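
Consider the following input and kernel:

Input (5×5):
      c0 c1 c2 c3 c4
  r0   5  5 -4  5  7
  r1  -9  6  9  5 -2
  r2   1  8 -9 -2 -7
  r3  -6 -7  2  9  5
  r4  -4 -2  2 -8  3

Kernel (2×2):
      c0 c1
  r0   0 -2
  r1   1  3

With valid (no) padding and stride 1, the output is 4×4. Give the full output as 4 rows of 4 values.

-1 41 14 -15
13 -37 -25 -19
-43 17 33 38
4 0 -40 -9

Output[0,0]: The receptive field on the input at this output position is [5 5 / -9 6]. Elementwise product with the kernel and sum: 5·-2 + -9·1 + 6·3.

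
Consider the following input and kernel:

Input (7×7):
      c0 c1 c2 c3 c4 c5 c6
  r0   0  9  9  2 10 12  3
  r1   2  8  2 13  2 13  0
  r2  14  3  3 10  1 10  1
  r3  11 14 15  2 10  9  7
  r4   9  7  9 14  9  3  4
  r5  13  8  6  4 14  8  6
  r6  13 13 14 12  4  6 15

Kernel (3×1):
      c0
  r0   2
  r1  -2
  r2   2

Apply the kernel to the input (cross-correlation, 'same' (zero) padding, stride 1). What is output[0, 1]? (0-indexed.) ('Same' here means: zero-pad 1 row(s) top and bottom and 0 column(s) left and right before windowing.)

The receptive field on the zero-padded input at this output position is [0 / 9 / 8]. Elementwise product with the kernel and sum: 0·2 + 9·-2 + 8·2.

-2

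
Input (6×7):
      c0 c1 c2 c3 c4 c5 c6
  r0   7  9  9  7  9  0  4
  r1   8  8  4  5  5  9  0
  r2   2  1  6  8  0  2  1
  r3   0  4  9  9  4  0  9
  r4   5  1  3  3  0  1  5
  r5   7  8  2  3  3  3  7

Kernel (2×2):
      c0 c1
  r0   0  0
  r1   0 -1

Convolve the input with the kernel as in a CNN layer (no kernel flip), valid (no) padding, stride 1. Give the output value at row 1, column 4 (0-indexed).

The receptive field on the input at this output position is [5 9 / 0 2]. Elementwise product with the kernel and sum: 2·-1.

-2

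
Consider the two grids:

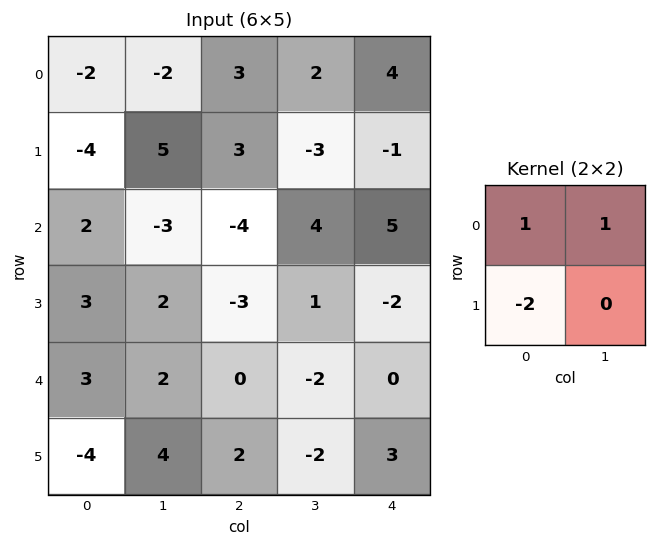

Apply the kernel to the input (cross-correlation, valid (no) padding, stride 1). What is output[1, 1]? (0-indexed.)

14

The receptive field on the input at this output position is [5 3 / -3 -4]. Elementwise product with the kernel and sum: 5·1 + 3·1 + -3·-2.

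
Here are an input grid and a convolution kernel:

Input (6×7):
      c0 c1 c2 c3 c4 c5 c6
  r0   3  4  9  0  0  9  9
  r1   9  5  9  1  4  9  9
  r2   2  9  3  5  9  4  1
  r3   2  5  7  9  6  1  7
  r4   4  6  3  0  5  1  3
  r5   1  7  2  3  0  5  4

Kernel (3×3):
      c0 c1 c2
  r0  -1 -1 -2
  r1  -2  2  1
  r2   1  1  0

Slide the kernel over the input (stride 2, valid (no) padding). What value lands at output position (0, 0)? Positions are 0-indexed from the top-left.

The receptive field on the input at this output position is [3 4 9 / 9 5 9 / 2 9 3]. Elementwise product with the kernel and sum: 3·-1 + 4·-1 + 9·-2 + 9·-2 + 5·2 + 9·1 + 2·1 + 9·1.

-13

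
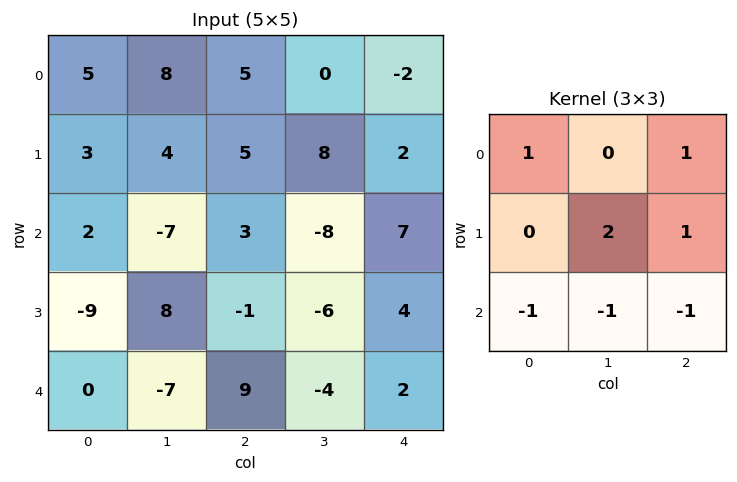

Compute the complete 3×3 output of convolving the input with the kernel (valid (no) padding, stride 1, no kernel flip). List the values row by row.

25 38 19
-1 9 1
18 -21 -5

Output[0,0]: The receptive field on the input at this output position is [5 8 5 / 3 4 5 / 2 -7 3]. Elementwise product with the kernel and sum: 5·1 + 5·1 + 4·2 + 5·1 + 2·-1 + -7·-1 + 3·-1.
Output[0,1]: The receptive field on the input at this output position is [8 5 0 / 4 5 8 / -7 3 -8]. Elementwise product with the kernel and sum: 8·1 + 0·1 + 5·2 + 8·1 + -7·-1 + 3·-1 + -8·-1.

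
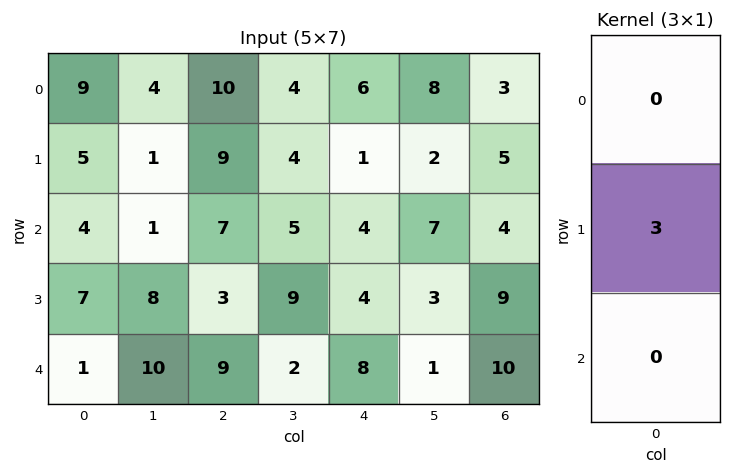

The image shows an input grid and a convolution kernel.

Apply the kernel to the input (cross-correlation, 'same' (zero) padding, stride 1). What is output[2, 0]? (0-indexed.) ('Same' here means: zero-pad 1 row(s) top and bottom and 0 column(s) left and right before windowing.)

12

The receptive field on the zero-padded input at this output position is [5 / 4 / 7]. Elementwise product with the kernel and sum: 4·3.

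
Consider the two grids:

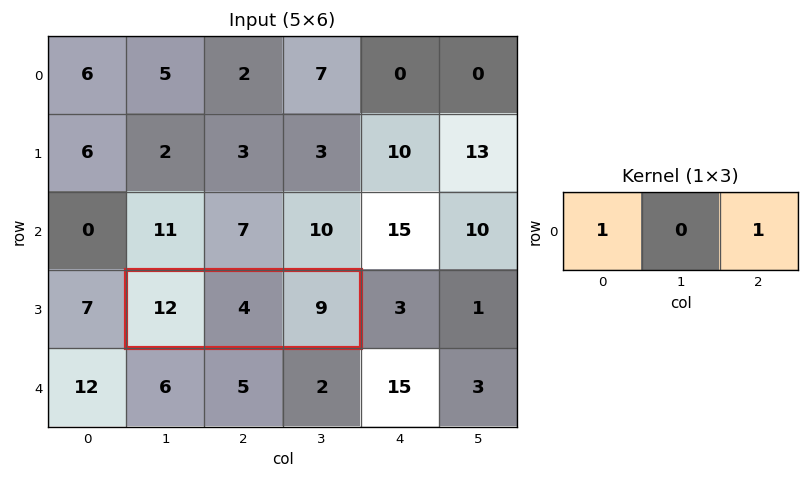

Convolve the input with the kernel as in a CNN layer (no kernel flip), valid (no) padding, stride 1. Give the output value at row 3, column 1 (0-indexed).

The receptive field on the input at this output position is [12 4 9]. Elementwise product with the kernel and sum: 12·1 + 9·1.

21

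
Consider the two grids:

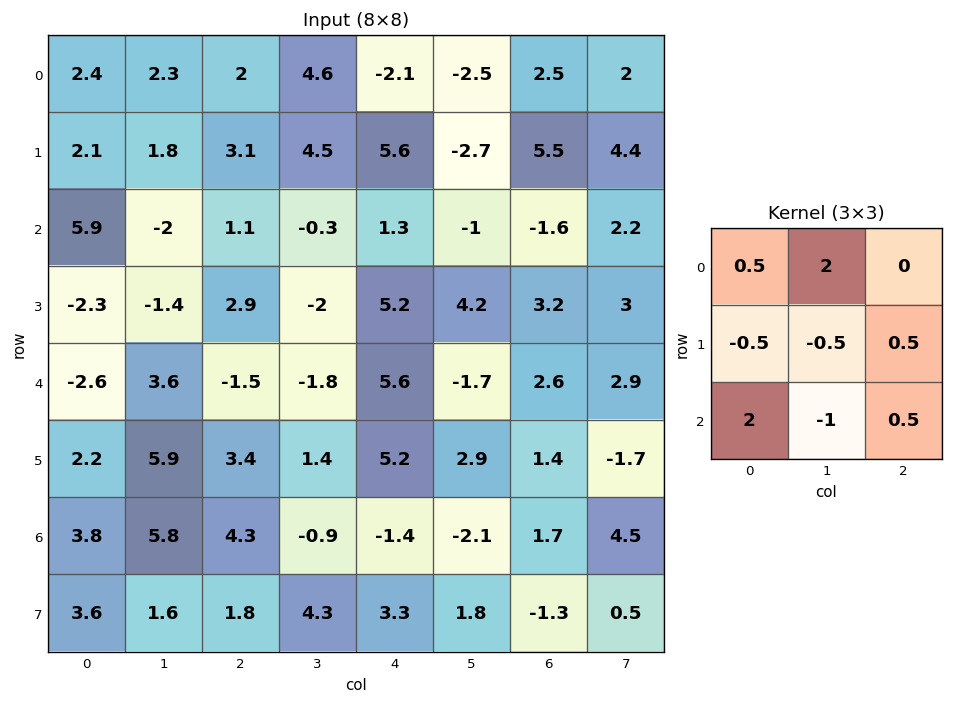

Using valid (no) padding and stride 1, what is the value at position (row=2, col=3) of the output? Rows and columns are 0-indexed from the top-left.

-7.1

The receptive field on the input at this output position is [-0.3 1.3 -1 / -2 5.2 4.2 / -1.8 5.6 -1.7]. Elementwise product with the kernel and sum: -0.3·0.5 + 1.3·2 + -2·-0.5 + 5.2·-0.5 + 4.2·0.5 + -1.8·2 + 5.6·-1 + -1.7·0.5.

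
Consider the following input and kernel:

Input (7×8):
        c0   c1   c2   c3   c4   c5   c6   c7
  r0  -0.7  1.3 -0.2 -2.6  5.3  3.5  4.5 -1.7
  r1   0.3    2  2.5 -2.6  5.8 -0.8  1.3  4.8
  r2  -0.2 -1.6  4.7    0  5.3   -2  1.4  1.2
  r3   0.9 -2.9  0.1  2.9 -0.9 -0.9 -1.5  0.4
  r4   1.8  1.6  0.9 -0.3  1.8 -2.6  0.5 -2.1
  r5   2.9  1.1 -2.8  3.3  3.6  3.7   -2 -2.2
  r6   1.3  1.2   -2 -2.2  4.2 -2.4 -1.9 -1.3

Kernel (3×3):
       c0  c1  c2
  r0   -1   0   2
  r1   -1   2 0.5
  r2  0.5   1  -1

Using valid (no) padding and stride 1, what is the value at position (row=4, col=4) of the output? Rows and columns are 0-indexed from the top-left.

3.6

The receptive field on the input at this output position is [1.8 -2.6 0.5 / 3.6 3.7 -2 / 4.2 -2.4 -1.9]. Elementwise product with the kernel and sum: 1.8·-1 + 0.5·2 + 3.6·-1 + 3.7·2 + -2·0.5 + 4.2·0.5 + -2.4·1 + -1.9·-1.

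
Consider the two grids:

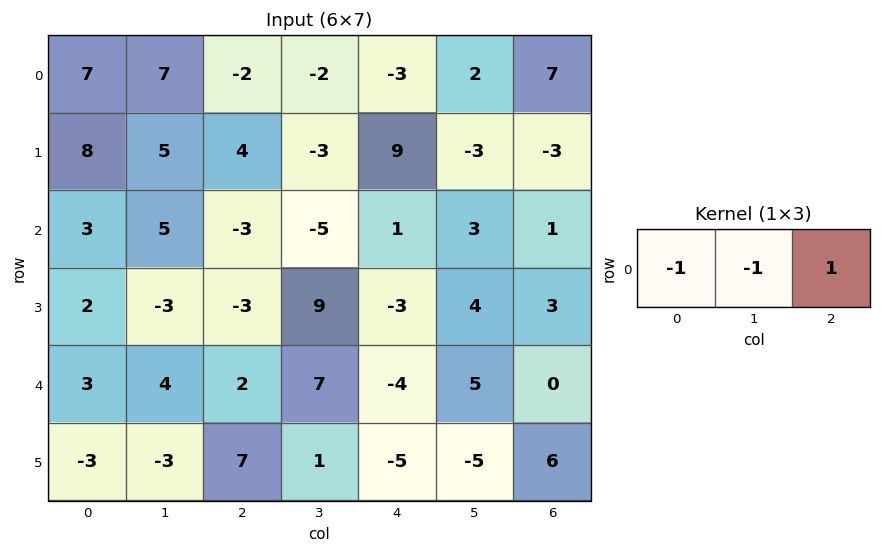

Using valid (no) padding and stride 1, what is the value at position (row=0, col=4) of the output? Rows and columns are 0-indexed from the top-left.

The receptive field on the input at this output position is [-3 2 7]. Elementwise product with the kernel and sum: -3·-1 + 2·-1 + 7·1.

8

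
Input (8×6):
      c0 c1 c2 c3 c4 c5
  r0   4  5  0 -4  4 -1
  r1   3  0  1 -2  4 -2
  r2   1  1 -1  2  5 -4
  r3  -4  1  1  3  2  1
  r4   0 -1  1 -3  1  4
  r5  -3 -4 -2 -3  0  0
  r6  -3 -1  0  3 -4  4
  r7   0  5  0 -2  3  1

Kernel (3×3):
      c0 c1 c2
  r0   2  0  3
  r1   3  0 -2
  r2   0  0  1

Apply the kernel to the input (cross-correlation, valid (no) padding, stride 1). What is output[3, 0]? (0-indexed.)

-9

The receptive field on the input at this output position is [-4 1 1 / 0 -1 1 / -3 -4 -2]. Elementwise product with the kernel and sum: -4·2 + 1·3 + 0·3 + 1·-2 + -2·1.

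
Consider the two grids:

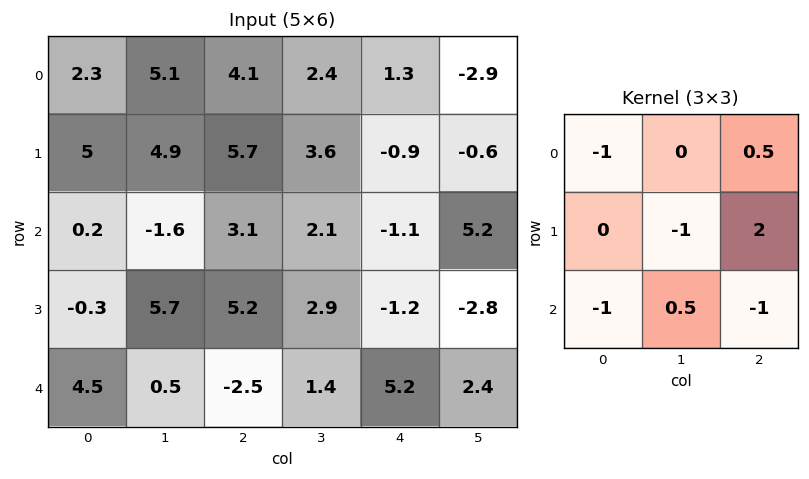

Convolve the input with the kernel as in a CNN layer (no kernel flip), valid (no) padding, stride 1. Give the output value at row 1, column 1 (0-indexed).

The receptive field on the input at this output position is [4.9 5.7 3.6 / -1.6 3.1 2.1 / 5.7 5.2 2.9]. Elementwise product with the kernel and sum: 4.9·-1 + 3.6·0.5 + 3.1·-1 + 2.1·2 + 5.7·-1 + 5.2·0.5 + 2.9·-1.

-8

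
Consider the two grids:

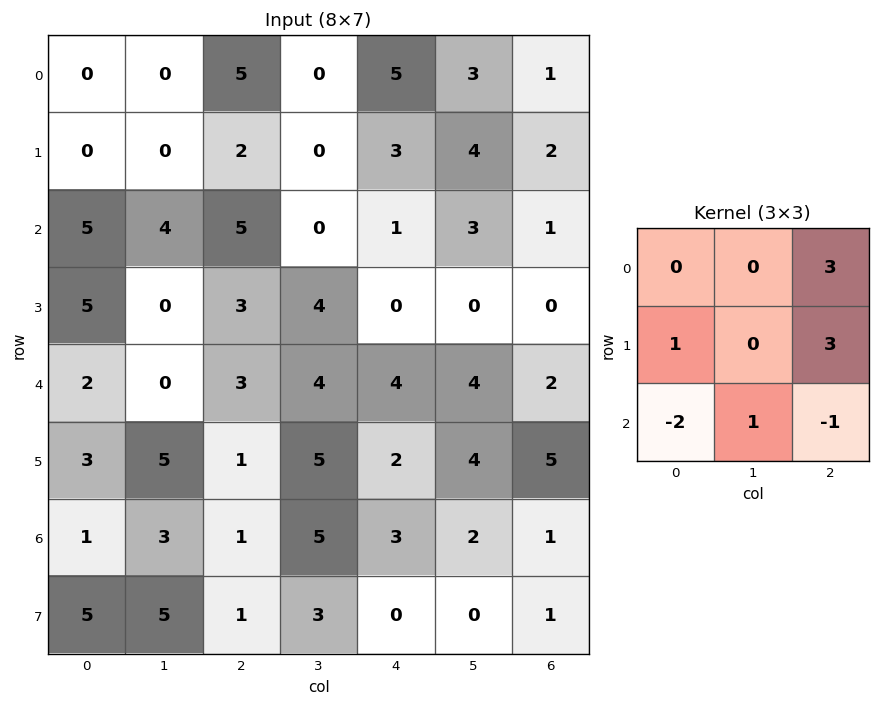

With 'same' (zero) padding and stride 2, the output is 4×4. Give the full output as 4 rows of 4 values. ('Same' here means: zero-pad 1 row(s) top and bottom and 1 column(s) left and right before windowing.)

Output[0,0]: The receptive field on the zero-padded input at this output position is [0 0 0 / 0 0 0 / 0 0 0]. Elementwise product with the kernel and sum: 0·3 + 0·1 + 0·3 + 0·-2 + 0·1 + 0·-1.
Output[0,1]: The receptive field on the zero-padded input at this output position is [0 0 0 / 0 5 0 / 0 2 0]. Elementwise product with the kernel and sum: 0·3 + 0·1 + 0·3 + 0·-2 + 2·1 + 0·-1.

0 2 8 -3
17 3 13 3
-2 10 4 1
24 21 17 3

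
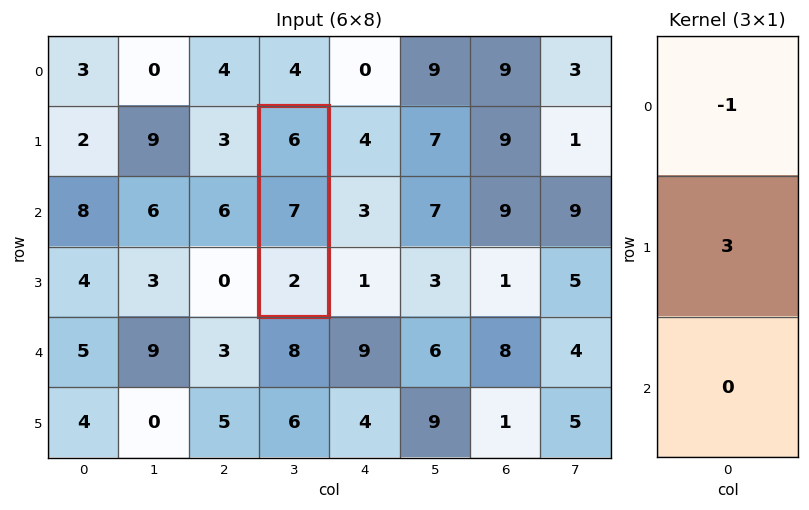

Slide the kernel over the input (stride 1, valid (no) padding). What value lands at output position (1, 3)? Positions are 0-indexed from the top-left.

The receptive field on the input at this output position is [6 / 7 / 2]. Elementwise product with the kernel and sum: 6·-1 + 7·3.

15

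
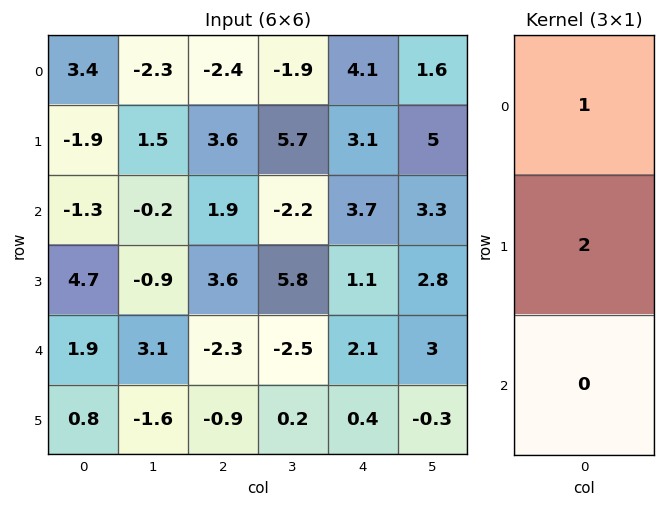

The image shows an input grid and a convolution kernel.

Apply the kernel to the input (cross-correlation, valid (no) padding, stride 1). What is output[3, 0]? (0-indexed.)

The receptive field on the input at this output position is [4.7 / 1.9 / 0.8]. Elementwise product with the kernel and sum: 4.7·1 + 1.9·2.

8.5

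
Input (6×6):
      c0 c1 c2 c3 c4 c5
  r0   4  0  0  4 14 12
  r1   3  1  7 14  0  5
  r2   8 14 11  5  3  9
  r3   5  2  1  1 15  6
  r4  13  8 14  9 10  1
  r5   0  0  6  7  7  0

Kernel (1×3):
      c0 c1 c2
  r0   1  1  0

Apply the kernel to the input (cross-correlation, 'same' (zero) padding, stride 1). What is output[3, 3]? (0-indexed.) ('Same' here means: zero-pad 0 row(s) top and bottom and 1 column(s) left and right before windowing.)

2

The receptive field on the zero-padded input at this output position is [1 1 15]. Elementwise product with the kernel and sum: 1·1 + 1·1.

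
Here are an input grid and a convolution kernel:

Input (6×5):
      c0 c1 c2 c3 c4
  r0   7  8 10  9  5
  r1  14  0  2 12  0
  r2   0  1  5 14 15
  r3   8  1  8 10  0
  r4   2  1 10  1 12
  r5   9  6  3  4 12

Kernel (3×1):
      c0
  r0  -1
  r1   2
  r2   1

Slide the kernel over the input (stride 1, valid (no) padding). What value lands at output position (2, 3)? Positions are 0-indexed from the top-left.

7

The receptive field on the input at this output position is [14 / 10 / 1]. Elementwise product with the kernel and sum: 14·-1 + 10·2 + 1·1.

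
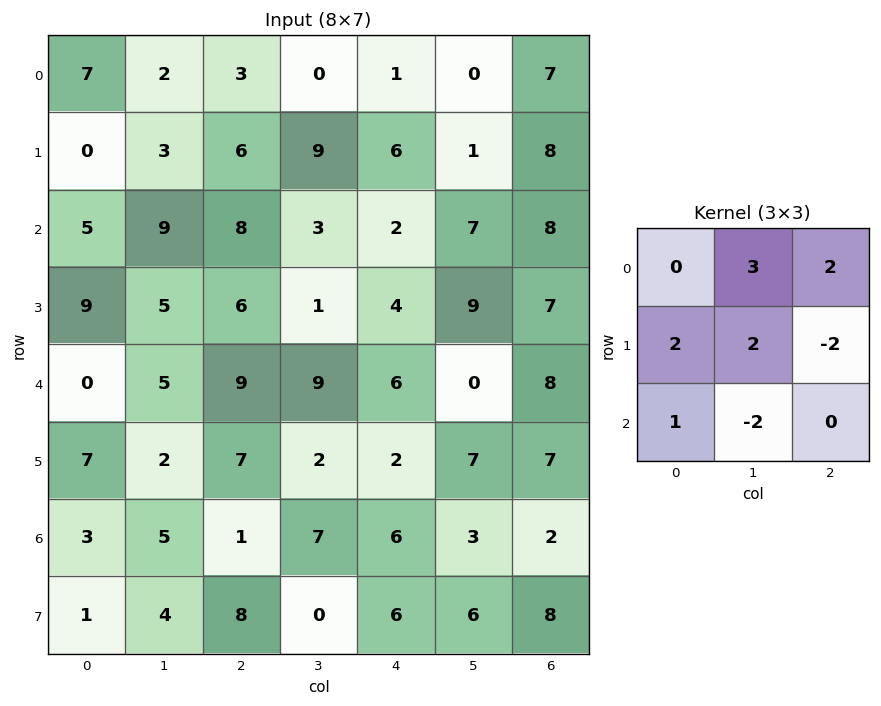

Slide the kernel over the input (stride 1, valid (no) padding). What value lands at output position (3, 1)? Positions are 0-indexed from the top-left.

18

The receptive field on the input at this output position is [5 6 1 / 5 9 9 / 2 7 2]. Elementwise product with the kernel and sum: 6·3 + 1·2 + 5·2 + 9·2 + 9·-2 + 2·1 + 7·-2.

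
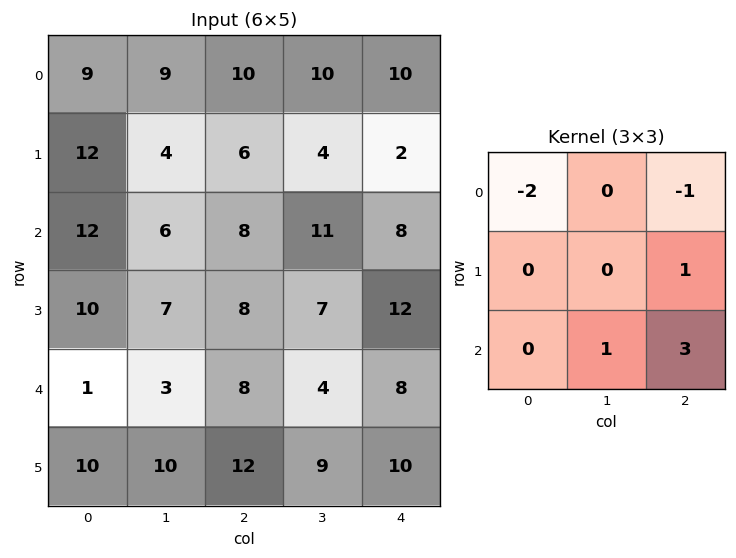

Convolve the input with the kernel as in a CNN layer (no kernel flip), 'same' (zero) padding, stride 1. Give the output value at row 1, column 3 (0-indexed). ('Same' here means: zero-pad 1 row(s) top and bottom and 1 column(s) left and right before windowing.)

7

The receptive field on the zero-padded input at this output position is [10 10 10 / 6 4 2 / 8 11 8]. Elementwise product with the kernel and sum: 10·-2 + 10·-1 + 2·1 + 11·1 + 8·3.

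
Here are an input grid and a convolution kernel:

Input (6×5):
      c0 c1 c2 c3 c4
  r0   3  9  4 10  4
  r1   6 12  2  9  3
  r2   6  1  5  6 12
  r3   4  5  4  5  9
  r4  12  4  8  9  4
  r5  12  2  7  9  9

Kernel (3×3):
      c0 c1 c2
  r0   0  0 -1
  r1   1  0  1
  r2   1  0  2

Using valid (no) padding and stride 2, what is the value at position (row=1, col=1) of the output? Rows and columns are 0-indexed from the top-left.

17

The receptive field on the input at this output position is [5 6 12 / 4 5 9 / 8 9 4]. Elementwise product with the kernel and sum: 12·-1 + 4·1 + 9·1 + 8·1 + 4·2.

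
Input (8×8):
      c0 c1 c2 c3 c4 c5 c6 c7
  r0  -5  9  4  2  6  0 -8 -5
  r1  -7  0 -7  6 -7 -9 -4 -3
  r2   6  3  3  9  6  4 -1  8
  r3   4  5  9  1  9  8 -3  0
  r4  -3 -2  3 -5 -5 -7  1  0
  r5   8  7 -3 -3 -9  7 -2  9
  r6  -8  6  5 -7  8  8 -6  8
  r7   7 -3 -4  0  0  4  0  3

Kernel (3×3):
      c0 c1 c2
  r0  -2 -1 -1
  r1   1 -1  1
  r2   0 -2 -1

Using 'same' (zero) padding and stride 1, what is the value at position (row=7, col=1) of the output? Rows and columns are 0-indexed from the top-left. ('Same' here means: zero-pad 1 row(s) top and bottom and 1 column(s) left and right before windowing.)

The receptive field on the zero-padded input at this output position is [-8 6 5 / 7 -3 -4 / 0 0 0]. Elementwise product with the kernel and sum: -8·-2 + 6·-1 + 5·-1 + 7·1 + -3·-1 + -4·1 + 0·-2 + 0·-1.

11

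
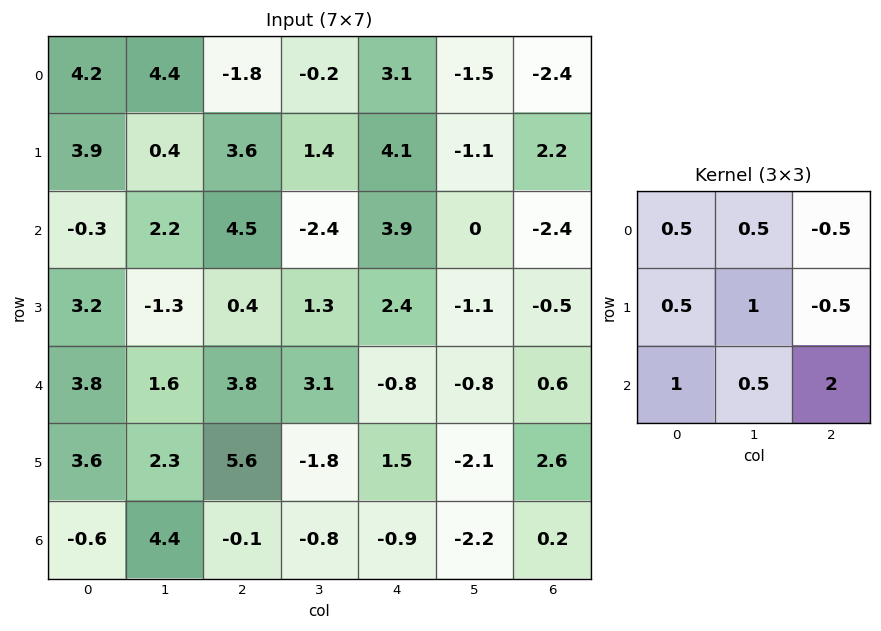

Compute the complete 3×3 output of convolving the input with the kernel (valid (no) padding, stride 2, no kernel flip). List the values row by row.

15.55 9.7 0.95
11 3.15 3.5
3.5 1.8 -5.35

Output[0,0]: The receptive field on the input at this output position is [4.2 4.4 -1.8 / 3.9 0.4 3.6 / -0.3 2.2 4.5]. Elementwise product with the kernel and sum: 4.2·0.5 + 4.4·0.5 + -1.8·-0.5 + 3.9·0.5 + 0.4·1 + 3.6·-0.5 + -0.3·1 + 2.2·0.5 + 4.5·2.
Output[0,1]: The receptive field on the input at this output position is [-1.8 -0.2 3.1 / 3.6 1.4 4.1 / 4.5 -2.4 3.9]. Elementwise product with the kernel and sum: -1.8·0.5 + -0.2·0.5 + 3.1·-0.5 + 3.6·0.5 + 1.4·1 + 4.1·-0.5 + 4.5·1 + -2.4·0.5 + 3.9·2.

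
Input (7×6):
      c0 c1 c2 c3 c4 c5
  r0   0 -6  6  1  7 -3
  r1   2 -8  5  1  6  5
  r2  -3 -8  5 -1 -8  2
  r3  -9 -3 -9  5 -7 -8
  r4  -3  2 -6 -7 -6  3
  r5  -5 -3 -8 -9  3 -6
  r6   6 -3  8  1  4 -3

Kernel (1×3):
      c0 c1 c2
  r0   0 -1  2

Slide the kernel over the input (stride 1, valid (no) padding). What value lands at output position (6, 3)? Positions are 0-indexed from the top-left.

-10

The receptive field on the input at this output position is [1 4 -3]. Elementwise product with the kernel and sum: 4·-1 + -3·2.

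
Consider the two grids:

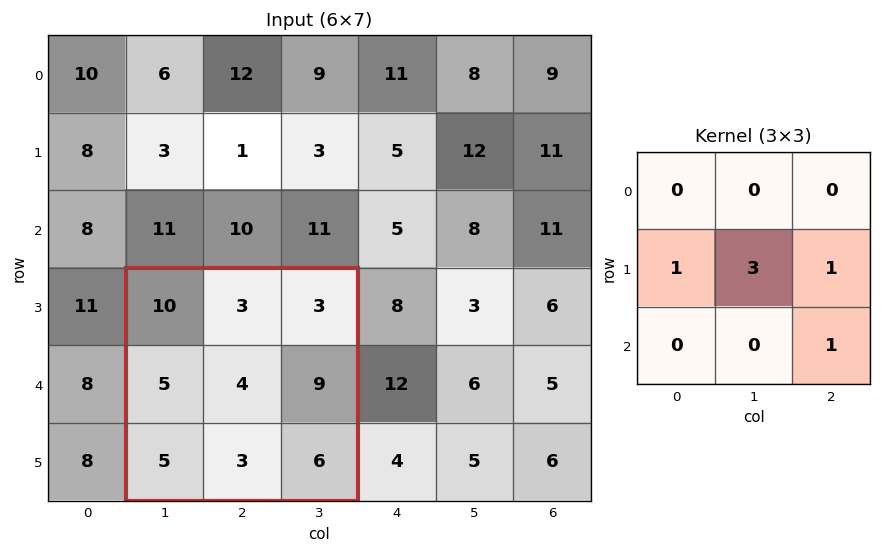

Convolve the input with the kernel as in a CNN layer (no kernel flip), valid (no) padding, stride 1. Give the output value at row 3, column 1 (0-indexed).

32

The receptive field on the input at this output position is [10 3 3 / 5 4 9 / 5 3 6]. Elementwise product with the kernel and sum: 5·1 + 4·3 + 9·1 + 6·1.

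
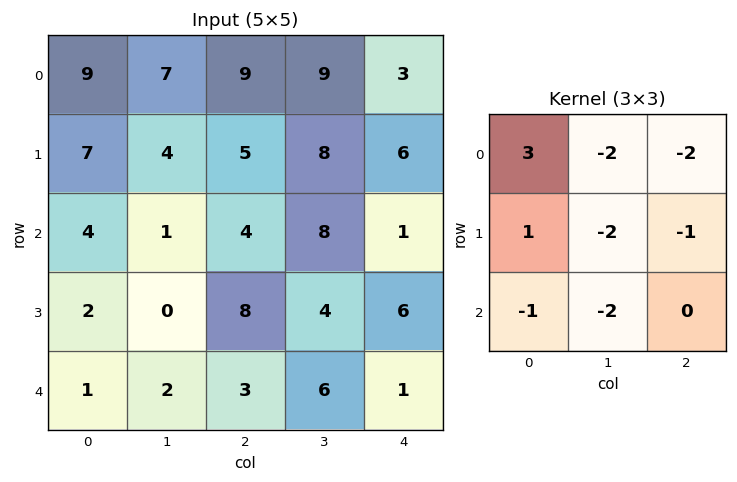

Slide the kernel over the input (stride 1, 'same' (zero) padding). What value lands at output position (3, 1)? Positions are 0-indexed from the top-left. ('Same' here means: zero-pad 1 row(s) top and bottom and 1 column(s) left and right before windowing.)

-9

The receptive field on the zero-padded input at this output position is [4 1 4 / 2 0 8 / 1 2 3]. Elementwise product with the kernel and sum: 4·3 + 1·-2 + 4·-2 + 2·1 + 0·-2 + 8·-1 + 1·-1 + 2·-2.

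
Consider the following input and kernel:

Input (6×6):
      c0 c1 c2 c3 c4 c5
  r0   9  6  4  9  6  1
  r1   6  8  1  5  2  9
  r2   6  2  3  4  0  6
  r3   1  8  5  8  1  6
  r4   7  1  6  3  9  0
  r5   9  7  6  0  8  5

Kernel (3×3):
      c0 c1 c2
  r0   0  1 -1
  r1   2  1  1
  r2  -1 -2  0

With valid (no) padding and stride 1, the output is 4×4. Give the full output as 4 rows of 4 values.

Output[0,0]: The receptive field on the input at this output position is [9 6 4 / 6 8 1 / 6 2 3]. Elementwise product with the kernel and sum: 6·1 + 4·-1 + 6·2 + 8·1 + 1·1 + 6·-1 + 2·-2.
Output[0,1]: The receptive field on the input at this output position is [6 4 9 / 8 1 5 / 2 3 4]. Elementwise product with the kernel and sum: 4·1 + 9·-1 + 8·2 + 1·1 + 5·1 + 2·-1 + 3·-2.

13 9 1 22
7 -11 -8 -3
5 15 11 -4
1 -11 25 -6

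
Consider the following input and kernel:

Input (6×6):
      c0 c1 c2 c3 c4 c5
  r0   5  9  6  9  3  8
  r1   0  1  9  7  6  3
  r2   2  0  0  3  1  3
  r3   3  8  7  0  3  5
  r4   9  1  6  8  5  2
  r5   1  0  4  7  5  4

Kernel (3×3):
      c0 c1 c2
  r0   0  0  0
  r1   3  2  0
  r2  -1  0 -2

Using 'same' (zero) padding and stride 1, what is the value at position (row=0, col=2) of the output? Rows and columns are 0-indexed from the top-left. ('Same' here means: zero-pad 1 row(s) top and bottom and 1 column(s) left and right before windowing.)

24

The receptive field on the zero-padded input at this output position is [0 0 0 / 9 6 9 / 1 9 7]. Elementwise product with the kernel and sum: 9·3 + 6·2 + 1·-1 + 7·-2.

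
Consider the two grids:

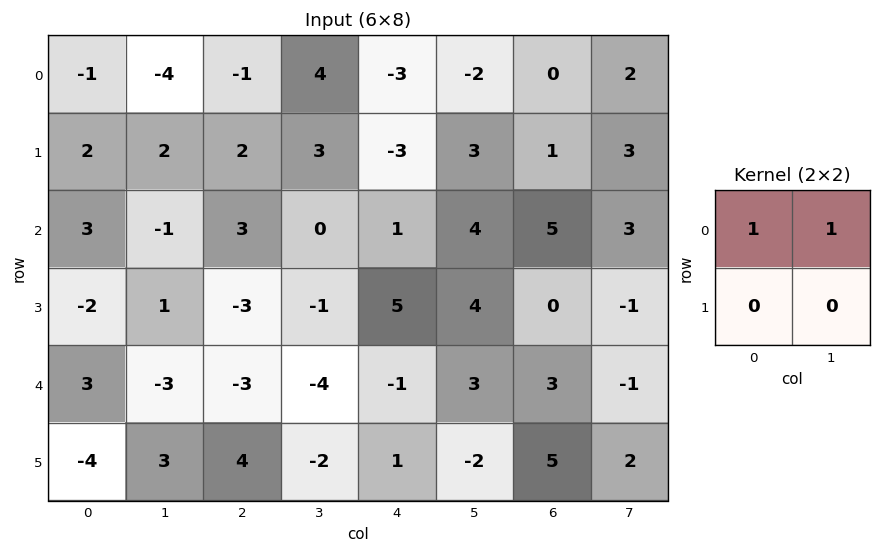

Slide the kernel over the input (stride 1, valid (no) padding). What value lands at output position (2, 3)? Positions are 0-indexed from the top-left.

1

The receptive field on the input at this output position is [0 1 / -1 5]. Elementwise product with the kernel and sum: 0·1 + 1·1.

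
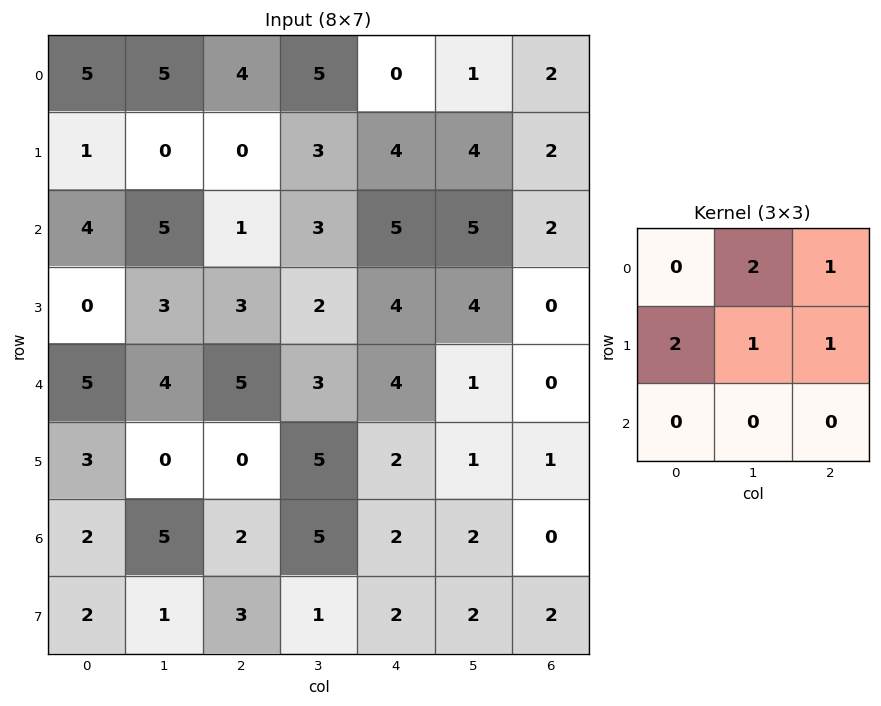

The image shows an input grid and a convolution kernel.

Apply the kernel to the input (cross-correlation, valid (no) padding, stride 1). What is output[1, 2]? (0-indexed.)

20

The receptive field on the input at this output position is [0 3 4 / 1 3 5 / 3 2 4]. Elementwise product with the kernel and sum: 3·2 + 4·1 + 1·2 + 3·1 + 5·1.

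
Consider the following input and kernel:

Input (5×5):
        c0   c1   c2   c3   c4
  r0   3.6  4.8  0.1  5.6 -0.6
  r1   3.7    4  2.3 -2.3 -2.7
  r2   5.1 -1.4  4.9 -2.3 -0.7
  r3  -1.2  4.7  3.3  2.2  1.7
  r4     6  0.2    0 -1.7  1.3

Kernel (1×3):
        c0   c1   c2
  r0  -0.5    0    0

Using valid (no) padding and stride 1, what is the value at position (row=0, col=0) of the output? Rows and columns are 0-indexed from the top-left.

-1.8

The receptive field on the input at this output position is [3.6 4.8 0.1]. Elementwise product with the kernel and sum: 3.6·-0.5.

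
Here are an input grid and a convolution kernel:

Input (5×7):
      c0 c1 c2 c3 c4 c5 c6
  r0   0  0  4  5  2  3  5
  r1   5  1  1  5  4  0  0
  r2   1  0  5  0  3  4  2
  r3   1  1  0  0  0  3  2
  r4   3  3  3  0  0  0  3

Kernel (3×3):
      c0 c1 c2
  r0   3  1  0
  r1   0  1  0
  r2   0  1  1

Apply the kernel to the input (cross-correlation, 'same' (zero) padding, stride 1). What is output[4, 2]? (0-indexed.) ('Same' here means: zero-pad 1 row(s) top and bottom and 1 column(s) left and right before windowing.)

The receptive field on the zero-padded input at this output position is [1 0 0 / 3 3 0 / 0 0 0]. Elementwise product with the kernel and sum: 1·3 + 0·1 + 3·1 + 0·1 + 0·1.

6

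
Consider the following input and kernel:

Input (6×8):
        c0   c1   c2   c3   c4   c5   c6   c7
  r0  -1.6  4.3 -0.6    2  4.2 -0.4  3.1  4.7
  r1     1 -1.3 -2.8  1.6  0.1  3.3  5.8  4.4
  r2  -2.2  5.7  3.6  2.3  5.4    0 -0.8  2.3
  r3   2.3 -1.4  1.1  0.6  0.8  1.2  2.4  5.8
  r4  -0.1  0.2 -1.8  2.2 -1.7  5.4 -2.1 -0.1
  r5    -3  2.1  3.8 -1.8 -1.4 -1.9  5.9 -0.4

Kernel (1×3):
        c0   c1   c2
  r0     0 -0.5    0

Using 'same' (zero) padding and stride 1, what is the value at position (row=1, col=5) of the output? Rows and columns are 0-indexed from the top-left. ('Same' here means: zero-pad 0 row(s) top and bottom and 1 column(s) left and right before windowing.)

The receptive field on the zero-padded input at this output position is [0.1 3.3 5.8]. Elementwise product with the kernel and sum: 3.3·-0.5.

-1.65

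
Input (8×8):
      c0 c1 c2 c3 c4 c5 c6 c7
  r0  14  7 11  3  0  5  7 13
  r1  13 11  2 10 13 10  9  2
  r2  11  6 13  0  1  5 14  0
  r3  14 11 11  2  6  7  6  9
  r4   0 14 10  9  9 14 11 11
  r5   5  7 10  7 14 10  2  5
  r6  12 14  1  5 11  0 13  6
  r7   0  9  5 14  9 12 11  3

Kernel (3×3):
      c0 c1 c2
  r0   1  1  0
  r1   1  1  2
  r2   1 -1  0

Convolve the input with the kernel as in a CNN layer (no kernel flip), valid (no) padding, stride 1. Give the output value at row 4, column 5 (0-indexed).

34

The receptive field on the input at this output position is [14 11 11 / 10 2 5 / 0 13 6]. Elementwise product with the kernel and sum: 14·1 + 11·1 + 10·1 + 2·1 + 5·2 + 0·1 + 13·-1.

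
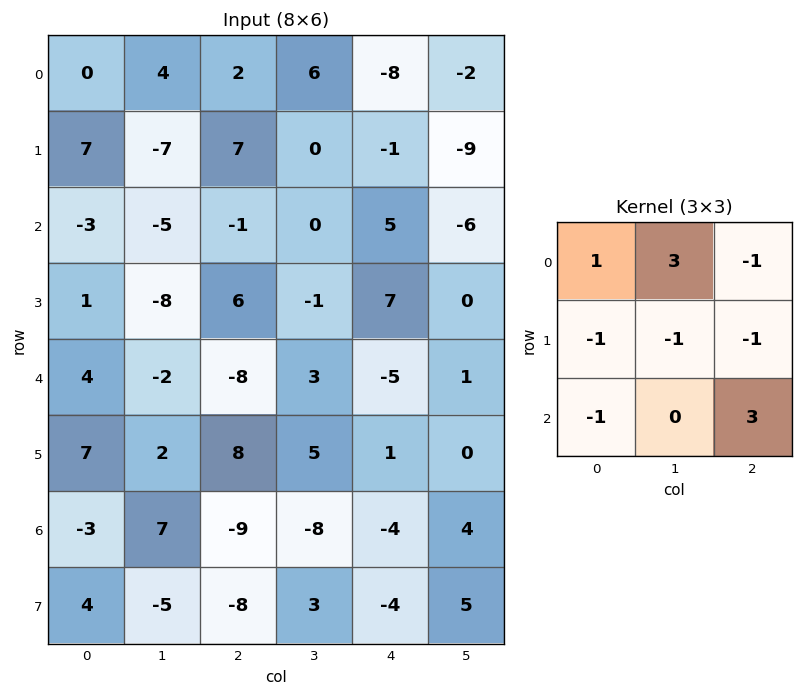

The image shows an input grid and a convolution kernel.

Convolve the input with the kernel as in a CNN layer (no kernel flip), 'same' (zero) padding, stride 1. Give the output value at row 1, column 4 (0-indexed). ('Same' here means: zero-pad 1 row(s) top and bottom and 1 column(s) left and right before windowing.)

-24

The receptive field on the zero-padded input at this output position is [6 -8 -2 / 0 -1 -9 / 0 5 -6]. Elementwise product with the kernel and sum: 6·1 + -8·3 + -2·-1 + 0·-1 + -1·-1 + -9·-1 + 0·-1 + -6·3.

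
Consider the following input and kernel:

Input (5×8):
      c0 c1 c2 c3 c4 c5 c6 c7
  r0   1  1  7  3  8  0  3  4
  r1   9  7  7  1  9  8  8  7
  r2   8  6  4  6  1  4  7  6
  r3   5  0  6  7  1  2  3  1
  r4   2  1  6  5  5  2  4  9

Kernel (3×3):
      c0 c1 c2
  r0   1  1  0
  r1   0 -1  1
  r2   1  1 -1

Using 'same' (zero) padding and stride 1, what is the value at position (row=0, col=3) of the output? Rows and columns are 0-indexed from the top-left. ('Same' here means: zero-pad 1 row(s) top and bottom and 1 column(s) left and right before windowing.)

The receptive field on the zero-padded input at this output position is [0 0 0 / 7 3 8 / 7 1 9]. Elementwise product with the kernel and sum: 0·1 + 0·1 + 3·-1 + 8·1 + 7·1 + 1·1 + 9·-1.

4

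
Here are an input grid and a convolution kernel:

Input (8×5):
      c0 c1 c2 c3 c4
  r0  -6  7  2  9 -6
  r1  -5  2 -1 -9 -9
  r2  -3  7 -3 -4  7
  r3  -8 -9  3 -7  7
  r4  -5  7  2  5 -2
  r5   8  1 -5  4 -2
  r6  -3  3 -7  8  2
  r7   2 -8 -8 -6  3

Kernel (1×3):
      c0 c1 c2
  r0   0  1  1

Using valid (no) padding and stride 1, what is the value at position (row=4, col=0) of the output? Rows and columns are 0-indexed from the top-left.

The receptive field on the input at this output position is [-5 7 2]. Elementwise product with the kernel and sum: 7·1 + 2·1.

9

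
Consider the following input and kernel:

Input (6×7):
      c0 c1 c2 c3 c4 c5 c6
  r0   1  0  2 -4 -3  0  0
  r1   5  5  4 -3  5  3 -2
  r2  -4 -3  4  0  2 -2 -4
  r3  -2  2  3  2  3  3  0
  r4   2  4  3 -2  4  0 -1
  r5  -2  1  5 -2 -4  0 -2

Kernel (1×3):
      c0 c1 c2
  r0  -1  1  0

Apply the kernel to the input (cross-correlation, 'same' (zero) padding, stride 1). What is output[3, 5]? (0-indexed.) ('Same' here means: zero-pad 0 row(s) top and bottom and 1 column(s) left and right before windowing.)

The receptive field on the zero-padded input at this output position is [3 3 0]. Elementwise product with the kernel and sum: 3·-1 + 3·1.

0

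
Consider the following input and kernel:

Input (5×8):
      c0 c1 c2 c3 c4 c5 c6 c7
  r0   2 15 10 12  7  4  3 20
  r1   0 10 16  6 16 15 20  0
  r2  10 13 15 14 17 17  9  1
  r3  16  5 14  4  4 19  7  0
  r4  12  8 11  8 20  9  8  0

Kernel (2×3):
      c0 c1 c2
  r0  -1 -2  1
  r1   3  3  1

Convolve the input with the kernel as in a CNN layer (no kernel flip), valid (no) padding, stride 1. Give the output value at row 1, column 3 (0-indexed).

87

The receptive field on the input at this output position is [6 16 15 / 14 17 17]. Elementwise product with the kernel and sum: 6·-1 + 16·-2 + 15·1 + 14·3 + 17·3 + 17·1.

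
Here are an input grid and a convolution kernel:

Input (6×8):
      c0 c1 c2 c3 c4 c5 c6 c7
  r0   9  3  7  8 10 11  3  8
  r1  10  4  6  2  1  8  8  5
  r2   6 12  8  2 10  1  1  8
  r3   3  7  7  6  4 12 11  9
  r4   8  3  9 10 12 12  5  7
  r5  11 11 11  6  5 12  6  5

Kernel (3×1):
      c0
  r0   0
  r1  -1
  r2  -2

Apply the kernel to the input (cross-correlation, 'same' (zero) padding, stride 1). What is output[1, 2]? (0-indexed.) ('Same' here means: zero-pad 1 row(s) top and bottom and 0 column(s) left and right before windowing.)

The receptive field on the zero-padded input at this output position is [7 / 6 / 8]. Elementwise product with the kernel and sum: 6·-1 + 8·-2.

-22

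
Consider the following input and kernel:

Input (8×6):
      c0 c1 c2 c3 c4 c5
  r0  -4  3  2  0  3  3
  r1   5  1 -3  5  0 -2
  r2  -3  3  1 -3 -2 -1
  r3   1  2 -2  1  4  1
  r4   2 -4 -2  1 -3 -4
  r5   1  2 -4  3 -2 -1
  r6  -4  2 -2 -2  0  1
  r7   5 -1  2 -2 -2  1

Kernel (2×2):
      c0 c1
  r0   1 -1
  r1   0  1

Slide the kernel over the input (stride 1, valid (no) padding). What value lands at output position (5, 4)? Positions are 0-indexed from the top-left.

The receptive field on the input at this output position is [-2 -1 / 0 1]. Elementwise product with the kernel and sum: -2·1 + -1·-1 + 1·1.

0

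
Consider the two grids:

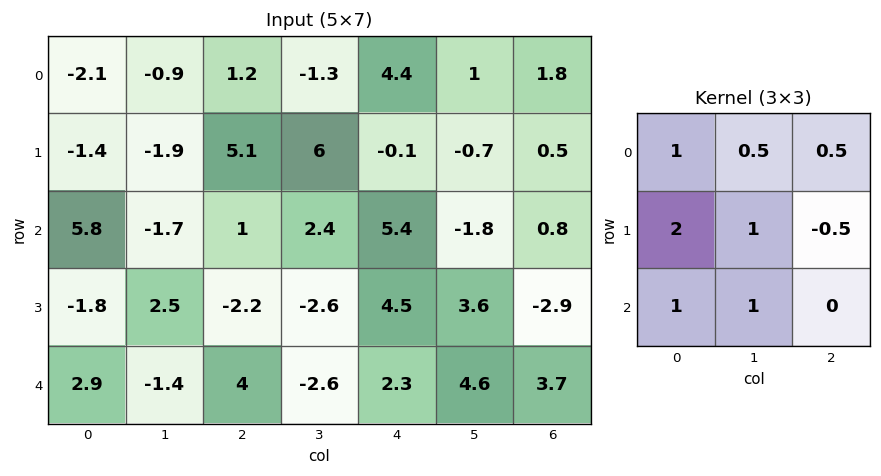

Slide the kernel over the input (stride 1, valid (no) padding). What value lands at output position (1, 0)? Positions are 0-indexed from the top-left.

10.3

The receptive field on the input at this output position is [-1.4 -1.9 5.1 / 5.8 -1.7 1 / -1.8 2.5 -2.2]. Elementwise product with the kernel and sum: -1.4·1 + -1.9·0.5 + 5.1·0.5 + 5.8·2 + -1.7·1 + 1·-0.5 + -1.8·1 + 2.5·1.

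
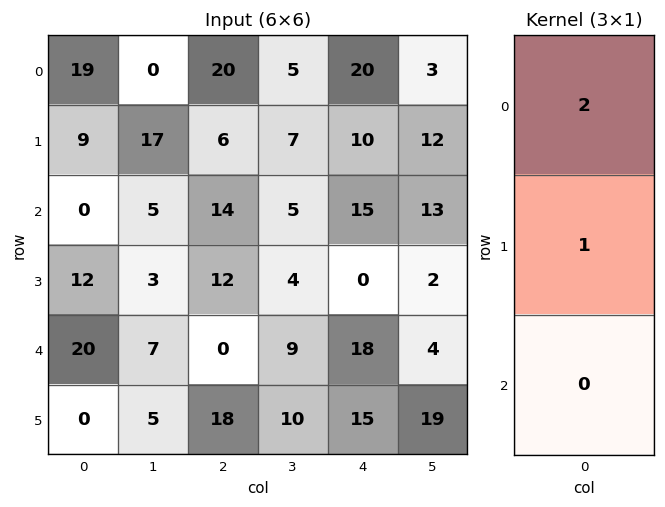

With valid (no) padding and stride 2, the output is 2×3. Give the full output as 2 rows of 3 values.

Output[0,0]: The receptive field on the input at this output position is [19 / 9 / 0]. Elementwise product with the kernel and sum: 19·2 + 9·1.
Output[0,1]: The receptive field on the input at this output position is [20 / 6 / 14]. Elementwise product with the kernel and sum: 20·2 + 6·1.

47 46 50
12 40 30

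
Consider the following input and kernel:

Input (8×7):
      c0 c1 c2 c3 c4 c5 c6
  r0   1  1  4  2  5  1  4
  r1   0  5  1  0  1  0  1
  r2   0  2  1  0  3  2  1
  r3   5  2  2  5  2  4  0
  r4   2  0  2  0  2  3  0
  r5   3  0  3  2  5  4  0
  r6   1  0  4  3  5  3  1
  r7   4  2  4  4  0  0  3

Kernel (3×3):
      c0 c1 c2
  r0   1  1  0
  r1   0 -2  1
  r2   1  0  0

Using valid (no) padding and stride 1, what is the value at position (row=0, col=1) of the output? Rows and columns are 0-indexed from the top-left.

5

The receptive field on the input at this output position is [1 4 2 / 5 1 0 / 2 1 0]. Elementwise product with the kernel and sum: 1·1 + 4·1 + 1·-2 + 0·1 + 2·1.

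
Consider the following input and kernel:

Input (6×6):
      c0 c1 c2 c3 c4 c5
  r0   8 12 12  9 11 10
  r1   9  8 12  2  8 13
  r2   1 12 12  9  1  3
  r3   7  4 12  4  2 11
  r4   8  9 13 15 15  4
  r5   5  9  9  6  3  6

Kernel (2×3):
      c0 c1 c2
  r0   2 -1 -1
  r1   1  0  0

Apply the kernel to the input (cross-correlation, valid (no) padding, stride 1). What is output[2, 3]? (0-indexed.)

The receptive field on the input at this output position is [9 1 3 / 4 2 11]. Elementwise product with the kernel and sum: 9·2 + 1·-1 + 3·-1 + 4·1.

18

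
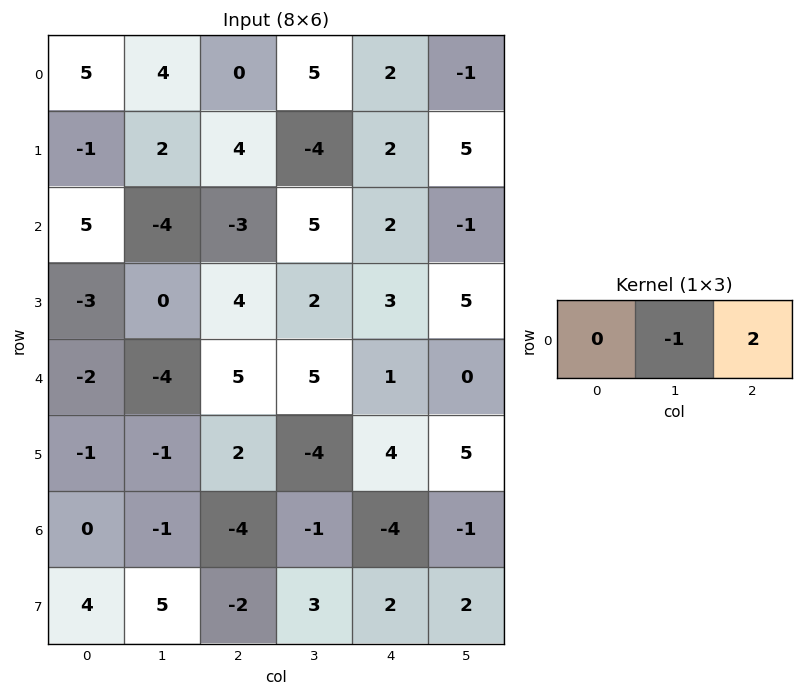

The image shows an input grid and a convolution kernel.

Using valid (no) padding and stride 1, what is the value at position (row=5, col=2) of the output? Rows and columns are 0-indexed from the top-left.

12

The receptive field on the input at this output position is [2 -4 4]. Elementwise product with the kernel and sum: -4·-1 + 4·2.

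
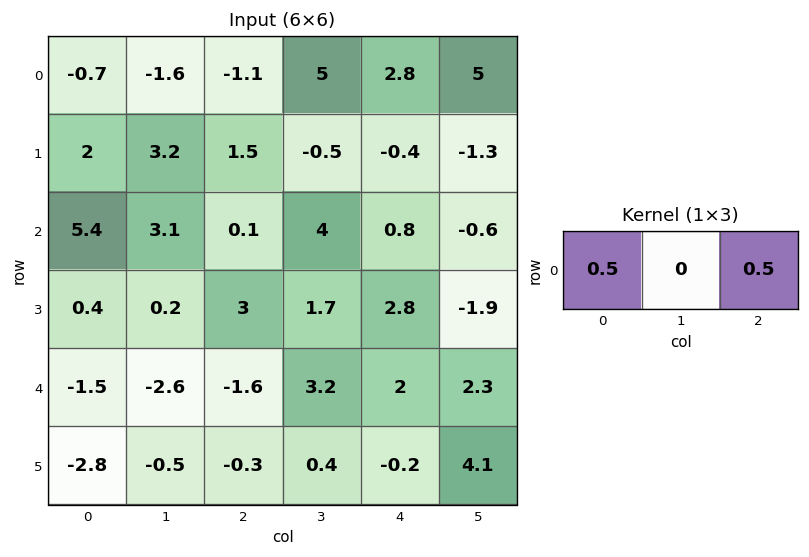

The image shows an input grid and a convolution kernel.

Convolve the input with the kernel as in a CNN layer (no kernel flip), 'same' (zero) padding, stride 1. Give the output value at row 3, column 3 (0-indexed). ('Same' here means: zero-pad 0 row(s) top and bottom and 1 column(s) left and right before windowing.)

The receptive field on the zero-padded input at this output position is [3 1.7 2.8]. Elementwise product with the kernel and sum: 3·0.5 + 2.8·0.5.

2.9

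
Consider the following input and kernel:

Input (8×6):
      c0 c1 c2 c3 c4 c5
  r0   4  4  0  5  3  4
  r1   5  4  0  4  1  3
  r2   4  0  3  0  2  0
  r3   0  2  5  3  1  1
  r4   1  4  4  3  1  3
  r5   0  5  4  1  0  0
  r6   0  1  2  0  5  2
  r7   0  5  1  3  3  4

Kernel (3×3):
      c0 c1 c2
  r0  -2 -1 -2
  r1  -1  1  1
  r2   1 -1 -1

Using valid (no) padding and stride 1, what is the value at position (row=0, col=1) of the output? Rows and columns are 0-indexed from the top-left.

The receptive field on the input at this output position is [4 0 5 / 4 0 4 / 0 3 0]. Elementwise product with the kernel and sum: 4·-2 + 0·-1 + 5·-2 + 4·-1 + 0·1 + 4·1 + 0·1 + 3·-1 + 0·-1.

-21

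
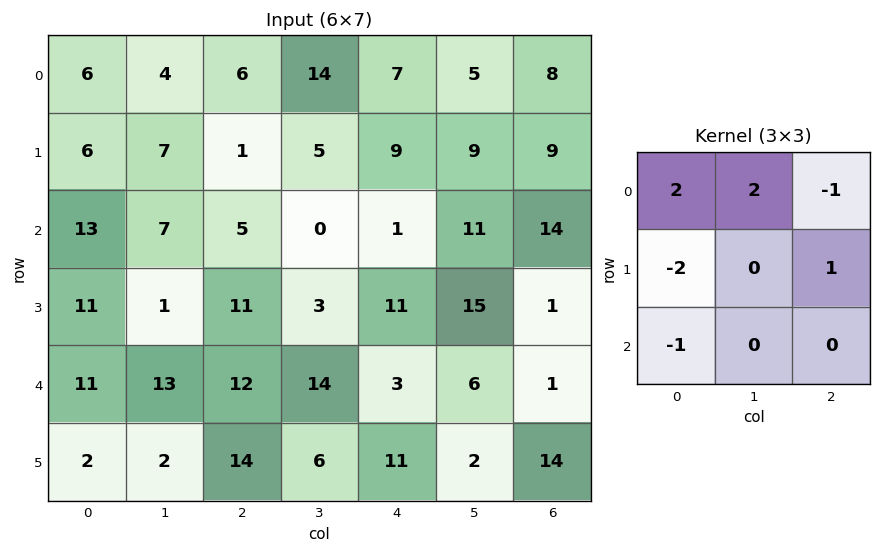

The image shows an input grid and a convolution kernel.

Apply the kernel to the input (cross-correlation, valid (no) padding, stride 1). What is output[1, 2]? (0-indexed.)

The receptive field on the input at this output position is [1 5 9 / 5 0 1 / 11 3 11]. Elementwise product with the kernel and sum: 1·2 + 5·2 + 9·-1 + 5·-2 + 1·1 + 11·-1.

-17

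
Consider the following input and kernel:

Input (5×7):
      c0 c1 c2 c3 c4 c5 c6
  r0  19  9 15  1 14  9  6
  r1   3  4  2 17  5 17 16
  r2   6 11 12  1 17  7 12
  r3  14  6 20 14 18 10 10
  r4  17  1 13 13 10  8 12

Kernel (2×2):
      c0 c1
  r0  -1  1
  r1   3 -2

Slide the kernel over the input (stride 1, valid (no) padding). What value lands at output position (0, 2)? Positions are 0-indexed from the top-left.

-42

The receptive field on the input at this output position is [15 1 / 2 17]. Elementwise product with the kernel and sum: 15·-1 + 1·1 + 2·3 + 17·-2.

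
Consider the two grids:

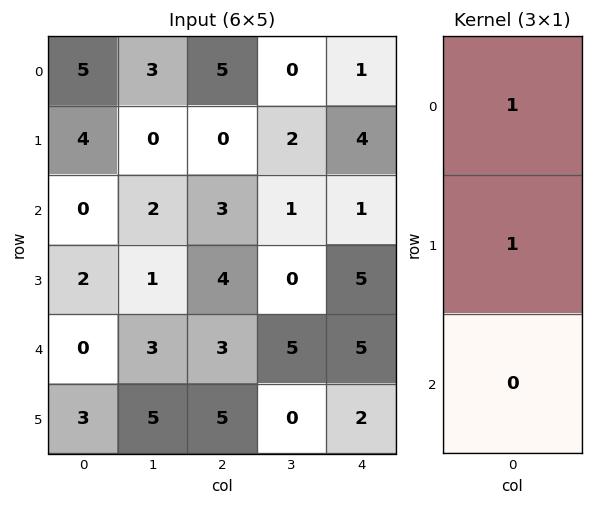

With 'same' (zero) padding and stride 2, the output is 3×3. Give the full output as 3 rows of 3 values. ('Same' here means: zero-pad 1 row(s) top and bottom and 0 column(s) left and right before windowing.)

Output[0,0]: The receptive field on the zero-padded input at this output position is [0 / 5 / 4]. Elementwise product with the kernel and sum: 0·1 + 5·1.
Output[0,1]: The receptive field on the zero-padded input at this output position is [0 / 5 / 0]. Elementwise product with the kernel and sum: 0·1 + 5·1.

5 5 1
4 3 5
2 7 10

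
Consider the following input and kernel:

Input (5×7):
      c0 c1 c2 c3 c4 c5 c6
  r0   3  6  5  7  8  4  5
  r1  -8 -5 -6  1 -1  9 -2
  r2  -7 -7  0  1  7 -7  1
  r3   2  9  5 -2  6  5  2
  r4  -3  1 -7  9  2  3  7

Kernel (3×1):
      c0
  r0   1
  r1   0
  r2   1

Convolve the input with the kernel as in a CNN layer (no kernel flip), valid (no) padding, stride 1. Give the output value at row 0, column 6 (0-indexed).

The receptive field on the input at this output position is [5 / -2 / 1]. Elementwise product with the kernel and sum: 5·1 + 1·1.

6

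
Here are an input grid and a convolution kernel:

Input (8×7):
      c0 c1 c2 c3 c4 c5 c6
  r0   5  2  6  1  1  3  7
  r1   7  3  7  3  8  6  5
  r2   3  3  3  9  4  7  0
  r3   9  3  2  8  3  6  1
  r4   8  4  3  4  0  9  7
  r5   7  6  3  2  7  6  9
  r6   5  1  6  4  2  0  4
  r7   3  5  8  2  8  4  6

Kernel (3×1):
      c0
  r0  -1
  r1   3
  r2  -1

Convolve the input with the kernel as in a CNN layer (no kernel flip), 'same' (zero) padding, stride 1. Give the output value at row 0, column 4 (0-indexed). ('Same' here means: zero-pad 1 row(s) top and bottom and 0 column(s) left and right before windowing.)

-5

The receptive field on the zero-padded input at this output position is [0 / 1 / 8]. Elementwise product with the kernel and sum: 0·-1 + 1·3 + 8·-1.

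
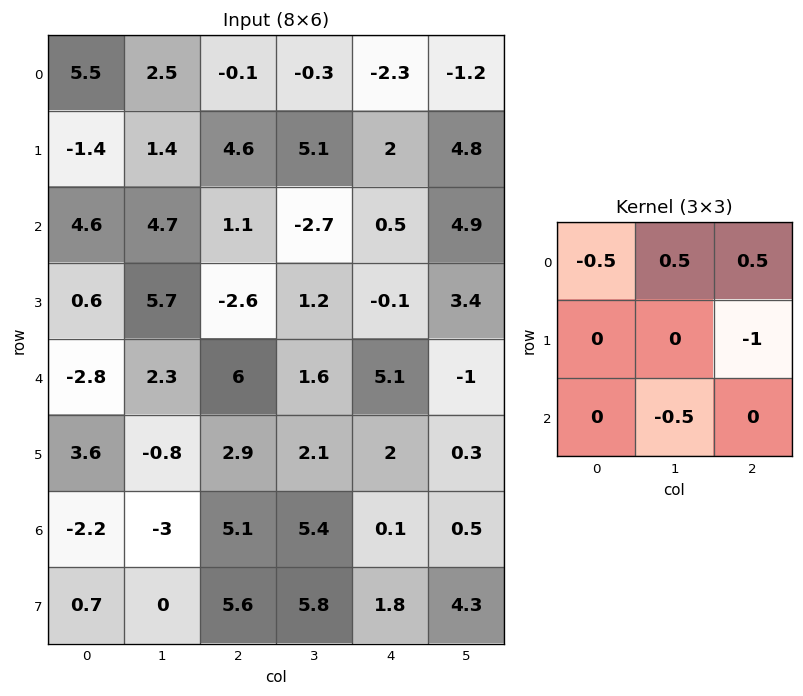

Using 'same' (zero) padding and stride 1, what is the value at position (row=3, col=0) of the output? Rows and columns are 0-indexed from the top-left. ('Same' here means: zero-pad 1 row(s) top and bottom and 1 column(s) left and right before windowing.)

0.35

The receptive field on the zero-padded input at this output position is [0 4.6 4.7 / 0 0.6 5.7 / 0 -2.8 2.3]. Elementwise product with the kernel and sum: 0·-0.5 + 4.6·0.5 + 4.7·0.5 + 5.7·-1 + -2.8·-0.5.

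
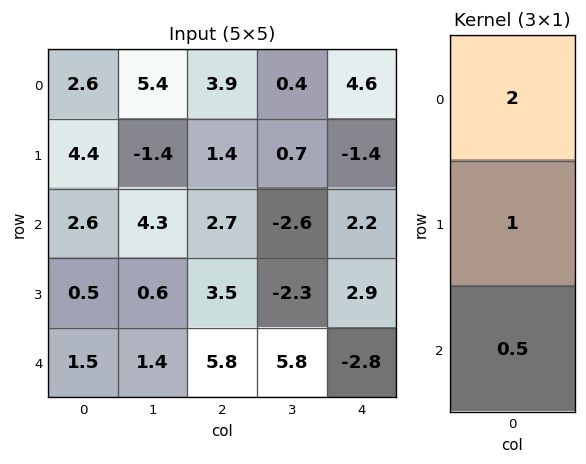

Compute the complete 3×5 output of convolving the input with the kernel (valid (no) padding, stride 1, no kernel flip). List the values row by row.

Output[0,0]: The receptive field on the input at this output position is [2.6 / 4.4 / 2.6]. Elementwise product with the kernel and sum: 2.6·2 + 4.4·1 + 2.6·0.5.
Output[0,1]: The receptive field on the input at this output position is [5.4 / -1.4 / 4.3]. Elementwise product with the kernel and sum: 5.4·2 + -1.4·1 + 4.3·0.5.

10.9 11.55 10.55 0.2 8.9
11.65 1.8 7.25 -2.35 0.85
6.45 9.9 11.8 -4.6 5.9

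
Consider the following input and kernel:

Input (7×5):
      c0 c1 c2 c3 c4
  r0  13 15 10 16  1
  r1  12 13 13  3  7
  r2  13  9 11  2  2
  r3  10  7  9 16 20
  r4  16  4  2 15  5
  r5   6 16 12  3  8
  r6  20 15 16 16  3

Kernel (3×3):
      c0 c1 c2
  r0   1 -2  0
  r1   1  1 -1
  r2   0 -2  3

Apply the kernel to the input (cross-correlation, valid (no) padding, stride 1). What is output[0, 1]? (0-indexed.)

The receptive field on the input at this output position is [15 10 16 / 13 13 3 / 9 11 2]. Elementwise product with the kernel and sum: 15·1 + 10·-2 + 13·1 + 13·1 + 3·-1 + 11·-2 + 2·3.

2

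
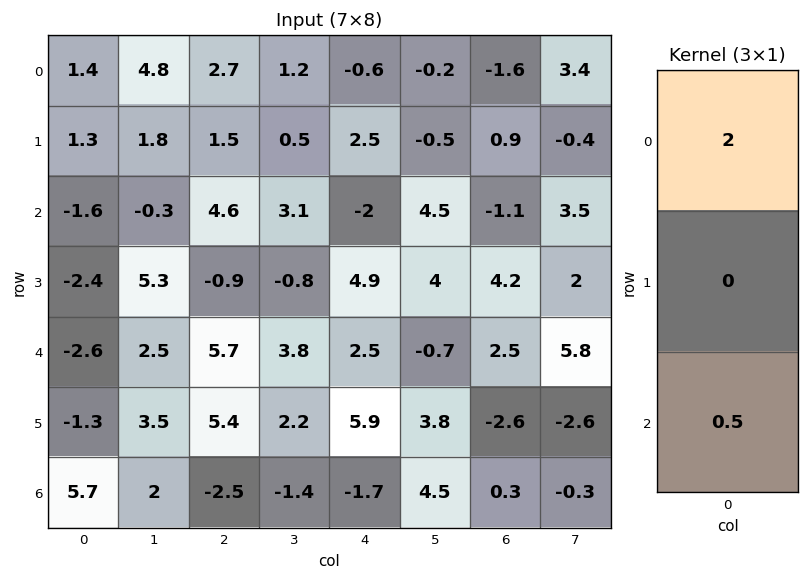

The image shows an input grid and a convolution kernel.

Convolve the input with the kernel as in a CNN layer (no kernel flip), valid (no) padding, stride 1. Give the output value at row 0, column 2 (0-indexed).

The receptive field on the input at this output position is [2.7 / 1.5 / 4.6]. Elementwise product with the kernel and sum: 2.7·2 + 4.6·0.5.

7.7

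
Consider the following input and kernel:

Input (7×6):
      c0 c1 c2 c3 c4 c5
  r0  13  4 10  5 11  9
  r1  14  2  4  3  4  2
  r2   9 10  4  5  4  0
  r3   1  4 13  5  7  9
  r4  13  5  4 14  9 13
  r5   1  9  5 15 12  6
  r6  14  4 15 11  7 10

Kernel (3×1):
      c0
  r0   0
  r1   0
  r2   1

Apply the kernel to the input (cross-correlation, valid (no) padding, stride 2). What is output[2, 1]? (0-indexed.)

15

The receptive field on the input at this output position is [4 / 5 / 15]. Elementwise product with the kernel and sum: 15·1.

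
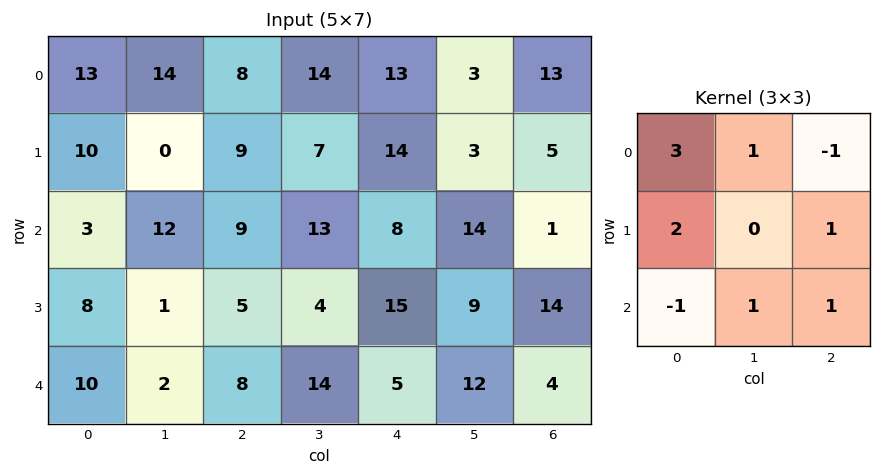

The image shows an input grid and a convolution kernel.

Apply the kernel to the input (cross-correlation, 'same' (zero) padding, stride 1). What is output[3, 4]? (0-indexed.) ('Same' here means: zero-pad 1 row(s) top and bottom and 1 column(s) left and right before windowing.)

The receptive field on the zero-padded input at this output position is [13 8 14 / 4 15 9 / 14 5 12]. Elementwise product with the kernel and sum: 13·3 + 8·1 + 14·-1 + 4·2 + 9·1 + 14·-1 + 5·1 + 12·1.

53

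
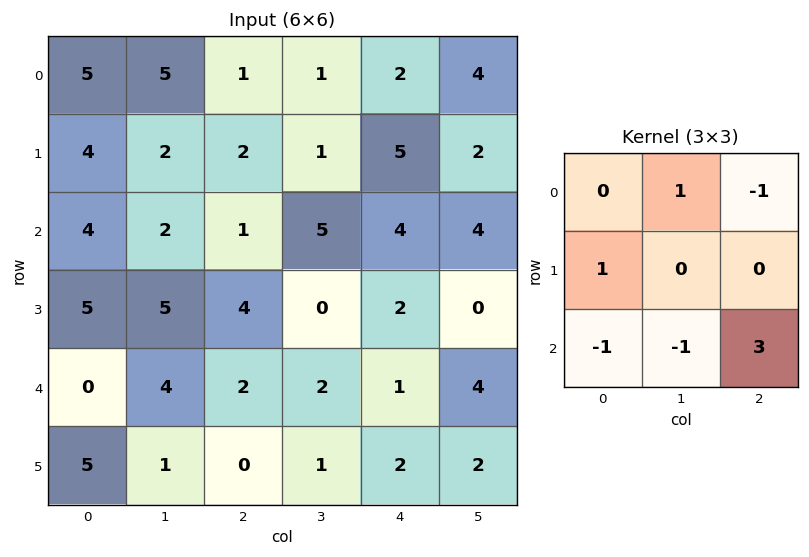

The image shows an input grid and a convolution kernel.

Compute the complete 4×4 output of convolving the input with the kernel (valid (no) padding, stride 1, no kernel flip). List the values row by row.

Output[0,0]: The receptive field on the input at this output position is [5 5 1 / 4 2 2 / 4 2 1]. Elementwise product with the kernel and sum: 5·1 + 1·-1 + 4·1 + 4·-1 + 2·-1 + 1·3.

5 14 7 2
6 -6 -1 6
8 1 4 9
-5 10 5 7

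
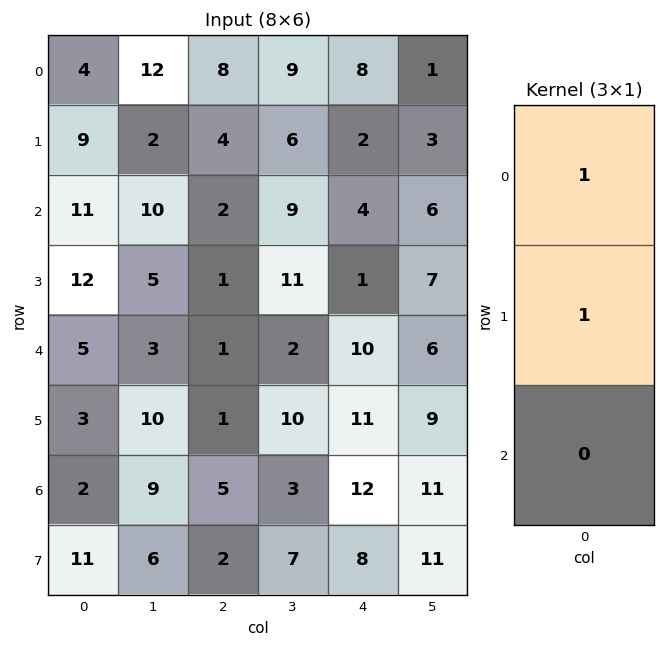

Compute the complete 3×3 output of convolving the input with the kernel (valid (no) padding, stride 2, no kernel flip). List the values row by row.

13 12 10
23 3 5
8 2 21

Output[0,0]: The receptive field on the input at this output position is [4 / 9 / 11]. Elementwise product with the kernel and sum: 4·1 + 9·1.
Output[0,1]: The receptive field on the input at this output position is [8 / 4 / 2]. Elementwise product with the kernel and sum: 8·1 + 4·1.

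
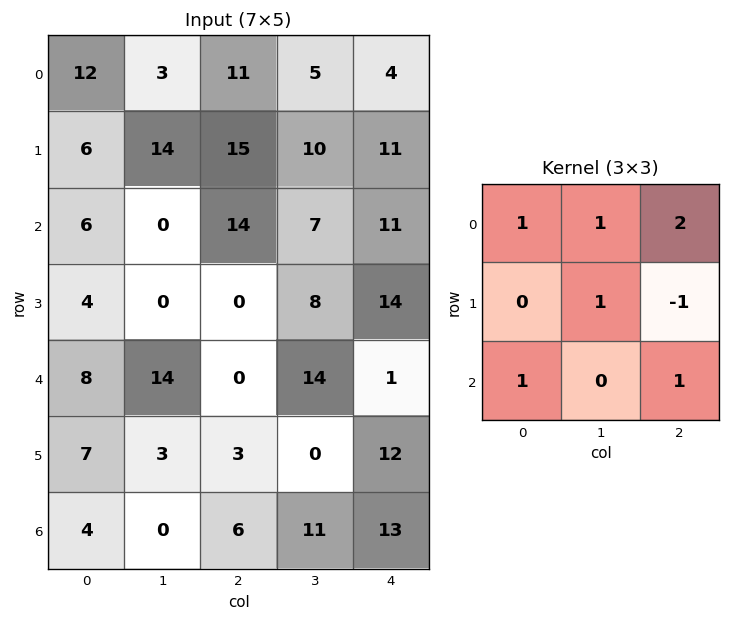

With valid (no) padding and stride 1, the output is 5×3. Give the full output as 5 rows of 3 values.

56 36 48
40 64 57
42 48 38
28 5 64
32 56 23

Output[0,0]: The receptive field on the input at this output position is [12 3 11 / 6 14 15 / 6 0 14]. Elementwise product with the kernel and sum: 12·1 + 3·1 + 11·2 + 14·1 + 15·-1 + 6·1 + 14·1.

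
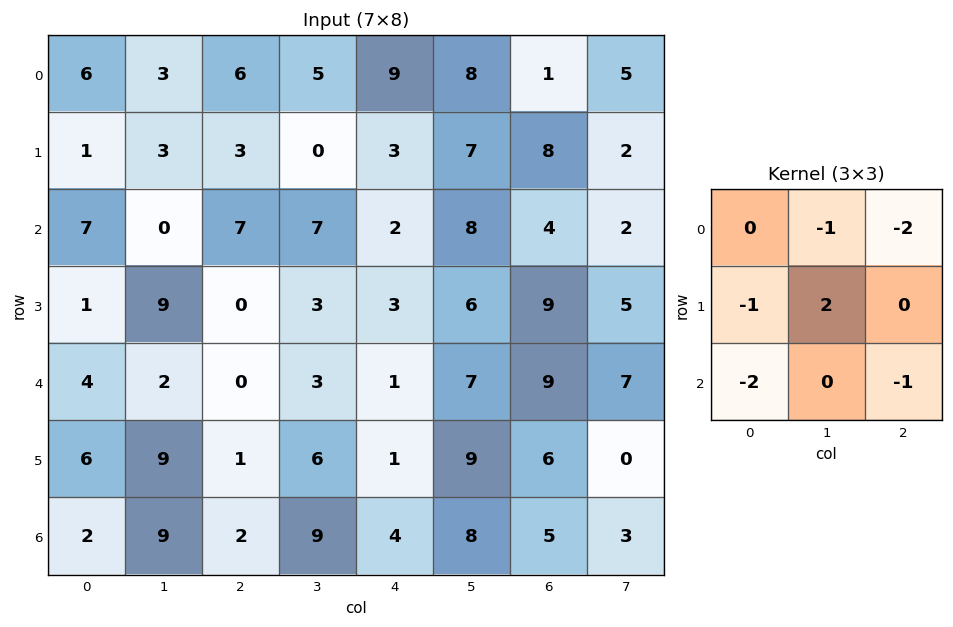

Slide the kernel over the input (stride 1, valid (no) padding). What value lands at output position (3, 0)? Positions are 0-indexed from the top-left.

The receptive field on the input at this output position is [1 9 0 / 4 2 0 / 6 9 1]. Elementwise product with the kernel and sum: 9·-1 + 0·-2 + 4·-1 + 2·2 + 6·-2 + 1·-1.

-22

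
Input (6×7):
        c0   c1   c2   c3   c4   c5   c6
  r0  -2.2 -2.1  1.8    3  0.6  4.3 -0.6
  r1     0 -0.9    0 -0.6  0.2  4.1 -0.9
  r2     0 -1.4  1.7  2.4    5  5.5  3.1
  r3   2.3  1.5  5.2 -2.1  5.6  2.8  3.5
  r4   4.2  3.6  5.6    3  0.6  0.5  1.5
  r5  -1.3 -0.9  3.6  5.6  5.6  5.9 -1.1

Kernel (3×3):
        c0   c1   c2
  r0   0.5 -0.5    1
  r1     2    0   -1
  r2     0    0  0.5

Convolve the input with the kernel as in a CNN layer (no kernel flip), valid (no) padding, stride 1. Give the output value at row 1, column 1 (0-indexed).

-7.3

The receptive field on the input at this output position is [-0.9 0 -0.6 / -1.4 1.7 2.4 / 1.5 5.2 -2.1]. Elementwise product with the kernel and sum: -0.9·0.5 + 0·-0.5 + -0.6·1 + -1.4·2 + 2.4·-1 + -2.1·0.5.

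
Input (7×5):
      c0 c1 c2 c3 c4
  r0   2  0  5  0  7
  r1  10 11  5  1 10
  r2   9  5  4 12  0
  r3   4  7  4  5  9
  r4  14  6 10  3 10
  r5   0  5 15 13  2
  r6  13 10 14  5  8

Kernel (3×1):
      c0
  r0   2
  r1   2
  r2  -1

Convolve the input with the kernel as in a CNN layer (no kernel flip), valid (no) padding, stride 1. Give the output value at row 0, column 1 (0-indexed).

The receptive field on the input at this output position is [0 / 11 / 5]. Elementwise product with the kernel and sum: 0·2 + 11·2 + 5·-1.

17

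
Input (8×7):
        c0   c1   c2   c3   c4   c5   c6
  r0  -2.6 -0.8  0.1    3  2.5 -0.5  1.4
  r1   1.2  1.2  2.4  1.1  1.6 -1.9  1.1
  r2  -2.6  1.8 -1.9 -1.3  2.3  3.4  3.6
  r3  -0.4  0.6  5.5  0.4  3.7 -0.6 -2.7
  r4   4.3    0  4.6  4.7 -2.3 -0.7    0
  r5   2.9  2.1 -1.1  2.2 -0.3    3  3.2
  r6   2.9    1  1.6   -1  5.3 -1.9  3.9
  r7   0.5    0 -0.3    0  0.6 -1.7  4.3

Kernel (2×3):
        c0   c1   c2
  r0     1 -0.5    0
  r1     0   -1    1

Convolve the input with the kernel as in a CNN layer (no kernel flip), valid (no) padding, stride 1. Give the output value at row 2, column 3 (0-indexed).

-6.75

The receptive field on the input at this output position is [-1.3 2.3 3.4 / 0.4 3.7 -0.6]. Elementwise product with the kernel and sum: -1.3·1 + 2.3·-0.5 + 3.7·-1 + -0.6·1.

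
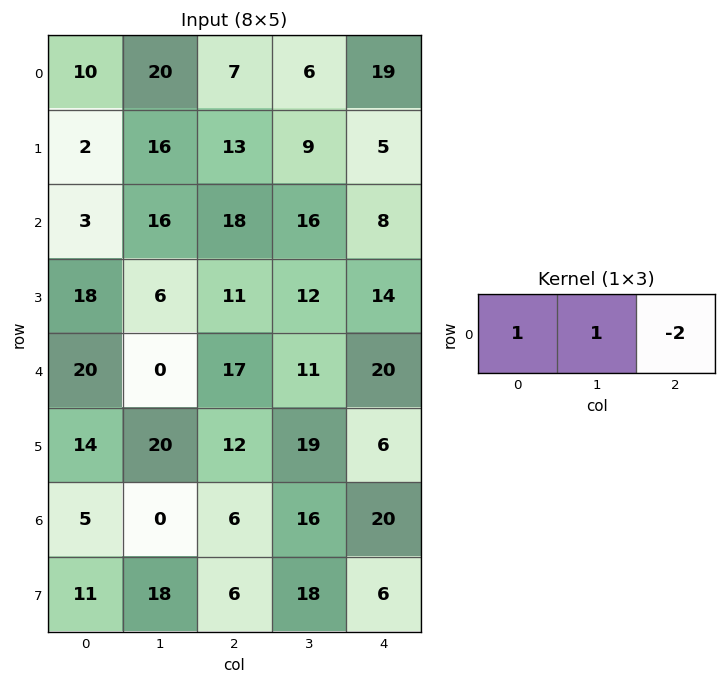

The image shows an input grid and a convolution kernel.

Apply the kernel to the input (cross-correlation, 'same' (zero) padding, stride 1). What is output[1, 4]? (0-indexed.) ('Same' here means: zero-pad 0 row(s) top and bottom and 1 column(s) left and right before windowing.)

The receptive field on the zero-padded input at this output position is [9 5 0]. Elementwise product with the kernel and sum: 9·1 + 5·1 + 0·-2.

14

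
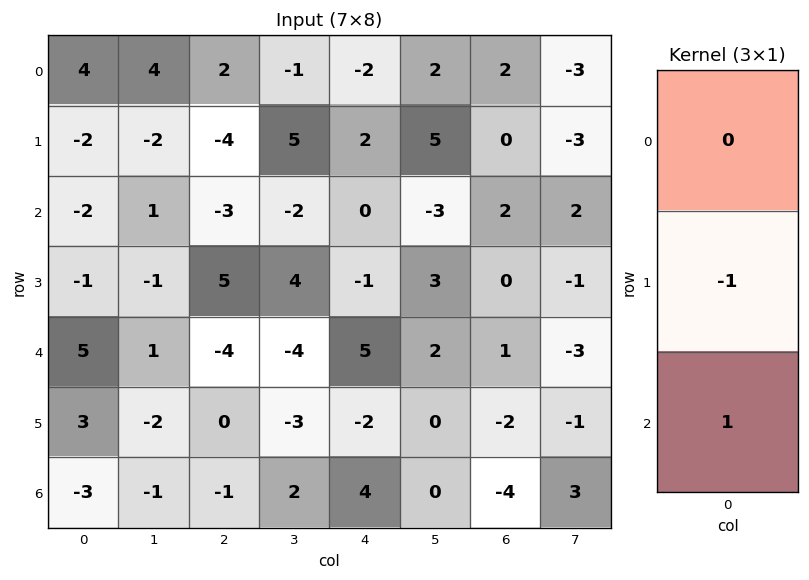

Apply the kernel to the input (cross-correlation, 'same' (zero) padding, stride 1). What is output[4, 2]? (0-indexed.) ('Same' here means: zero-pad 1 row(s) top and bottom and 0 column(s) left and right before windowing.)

4

The receptive field on the zero-padded input at this output position is [5 / -4 / 0]. Elementwise product with the kernel and sum: -4·-1 + 0·1.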